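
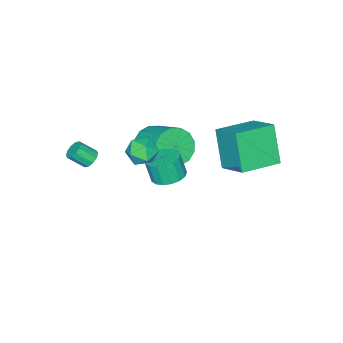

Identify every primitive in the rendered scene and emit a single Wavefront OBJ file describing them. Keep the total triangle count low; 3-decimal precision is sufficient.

v -1.656 -3.167 -2.067
v -0.9 -2.891 -2.802
v -0.488 -1.217 -1.748
v -1.244 -1.493 -1.013
v -1.378 -2.656 -2.988
v -0.965 -0.982 -1.935
v -1.93 -2.557 -2.928
v -1.518 -0.884 -1.875
v -2.409 -2.622 -2.637
v -1.996 -0.949 -1.584
v -2.686 -2.833 -2.193
v -2.274 -1.16 -1.14
v -2.688 -3.134 -1.715
v -2.275 -1.46 -0.662
v -2.412 -3.443 -1.332
v -2 -1.769 -0.278
v -1.935 -3.678 -1.145
v -1.522 -2.004 -0.092
v -1.382 -3.776 -1.205
v -0.97 -2.103 -0.152
v -0.904 -3.711 -1.496
v -0.491 -2.038 -0.443
v -0.626 -3.5 -1.94
v -0.214 -1.827 -0.887
v -0.625 -3.2 -2.418
v -0.212 -1.526 -1.365
v 3.465 -2.553 0.846
v 3.887 -2.539 0.561
v 4.358 -3.134 1.228
v 3.935 -3.147 1.514
v 3.9 -2.3 0.765
v 4.37 -2.894 1.433
v 3.747 -2.157 1
v 4.217 -2.751 1.668
v 3.485 -2.165 1.177
v 3.956 -2.759 1.844
v 3.217 -2.322 1.227
v 3.687 -2.916 1.895
v 3.042 -2.566 1.132
v 3.513 -3.161 1.799
v 3.03 -2.806 0.927
v 3.5 -3.4 1.595
v 3.183 -2.949 0.692
v 3.653 -3.543 1.36
v 3.444 -2.941 0.516
v 3.915 -3.535 1.183
v 3.713 -2.784 0.465
v 4.183 -3.378 1.133
v -2.638 2.376 -0.636
v -3.241 1.509 1.248
v -2.246 3.809 0.15
v -2.849 2.941 2.034
v -0.691 1.679 -0.334
v -1.294 0.811 1.55
v -0.299 3.111 0.452
v -0.902 2.244 2.336
v 0.373 -0.562 -1.468
v 0.922 0.063 -1.292
v 0.956 -0.293 -0.136
v 0.407 -0.918 -0.312
v 0.558 0.233 -1.229
v 0.591 -0.124 -0.073
v 0.151 0.22 -1.22
v 0.185 -0.136 -0.065
v -0.205 0.029 -1.269
v -0.171 -0.327 -0.113
v -0.428 -0.298 -1.363
v -0.394 -0.654 -0.207
v -0.468 -0.685 -1.481
v -0.434 -1.041 -0.325
v -0.315 -1.044 -1.596
v -0.281 -1.4 -0.44
v -0.005 -1.293 -1.682
v 0.029 -1.649 -0.526
v 0.392 -1.374 -1.719
v 0.426 -1.73 -0.563
v 0.785 -1.269 -1.698
v 0.819 -1.625 -0.542
v 1.083 -1.002 -1.624
v 1.117 -1.358 -0.469
v 1.219 -0.634 -1.515
v 1.253 -0.991 -0.359
v 1.16 -0.25 -1.395
v 1.194 -0.606 -0.239
v 0.834 -1.16 -0.47
v 1.406 -0.968 0.131
v 0.534 -2.332 0.189
v 1.106 -2.14 0.79
v 0.389 -1.685 0.723
v 0.574 -0.961 0.316
v 1.366 -2.339 0.004
v 1.551 -1.615 -0.403
v 1.734 -1.697 0.424
v 1.131 -1.292 0.869
v 0.809 -2.008 -0.549
v 0.206 -1.603 -0.104
f 2 1 5
f 2 5 3
f 3 5 6
f 3 6 4
f 5 1 7
f 5 7 6
f 6 7 8
f 6 8 4
f 7 1 9
f 7 9 8
f 8 9 10
f 8 10 4
f 9 1 11
f 9 11 10
f 10 11 12
f 10 12 4
f 11 1 13
f 11 13 12
f 12 13 14
f 12 14 4
f 13 1 15
f 13 15 14
f 14 15 16
f 14 16 4
f 15 1 17
f 15 17 16
f 16 17 18
f 16 18 4
f 17 1 19
f 17 19 18
f 18 19 20
f 18 20 4
f 19 1 21
f 19 21 20
f 20 21 22
f 20 22 4
f 21 1 23
f 21 23 22
f 22 23 24
f 22 24 4
f 23 1 25
f 23 25 24
f 24 25 26
f 24 26 4
f 25 1 2
f 25 2 26
f 26 2 3
f 26 3 4
f 28 27 31
f 28 31 29
f 29 31 32
f 29 32 30
f 31 27 33
f 31 33 32
f 32 33 34
f 32 34 30
f 33 27 35
f 33 35 34
f 34 35 36
f 34 36 30
f 35 27 37
f 35 37 36
f 36 37 38
f 36 38 30
f 37 27 39
f 37 39 38
f 38 39 40
f 38 40 30
f 39 27 41
f 39 41 40
f 40 41 42
f 40 42 30
f 41 27 43
f 41 43 42
f 42 43 44
f 42 44 30
f 43 27 45
f 43 45 44
f 44 45 46
f 44 46 30
f 45 27 47
f 45 47 46
f 46 47 48
f 46 48 30
f 47 27 28
f 47 28 48
f 48 28 29
f 48 29 30
f 50 52 49
f 53 50 49
f 49 52 51
f 51 53 49
f 50 56 52
f 54 50 53
f 54 56 50
f 52 56 51
f 55 53 51
f 51 56 55
f 55 54 53
f 56 54 55
f 58 57 61
f 58 61 59
f 59 61 62
f 59 62 60
f 61 57 63
f 61 63 62
f 62 63 64
f 62 64 60
f 63 57 65
f 63 65 64
f 64 65 66
f 64 66 60
f 65 57 67
f 65 67 66
f 66 67 68
f 66 68 60
f 67 57 69
f 67 69 68
f 68 69 70
f 68 70 60
f 69 57 71
f 69 71 70
f 70 71 72
f 70 72 60
f 71 57 73
f 71 73 72
f 72 73 74
f 72 74 60
f 73 57 75
f 73 75 74
f 74 75 76
f 74 76 60
f 75 57 77
f 75 77 76
f 76 77 78
f 76 78 60
f 77 57 79
f 77 79 78
f 78 79 80
f 78 80 60
f 79 57 81
f 79 81 80
f 80 81 82
f 80 82 60
f 81 57 83
f 81 83 82
f 82 83 84
f 82 84 60
f 83 57 58
f 83 58 84
f 84 58 59
f 84 59 60
f 85 96 90
f 85 90 86
f 85 86 92
f 85 92 95
f 85 95 96
f 86 90 94
f 90 96 89
f 96 95 87
f 95 92 91
f 92 86 93
f 88 94 89
f 88 89 87
f 88 87 91
f 88 91 93
f 88 93 94
f 89 94 90
f 87 89 96
f 91 87 95
f 93 91 92
f 94 93 86



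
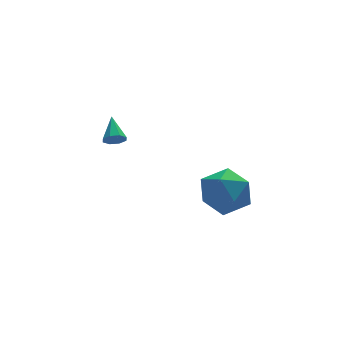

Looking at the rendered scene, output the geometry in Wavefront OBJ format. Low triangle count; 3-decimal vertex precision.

v 2.127 -0.194 -1.6
v 3.065 -0.898 -1.488
v 0.975 -1.702 -1.432
v 1.913 -2.406 -1.32
v 1.643 -1.644 -0.463
v 2.355 -0.712 -0.567
v 1.685 -1.888 -2.353
v 2.397 -0.956 -2.457
v 2.792 -1.945 -1.953
v 2.765 -1.794 -0.786
v 1.275 -0.806 -2.134
v 1.248 -0.655 -0.967
v -0.942 3.113 -0.442
v -0.678 3.312 -0.83
v -0.698 4.167 0.262
v -1.057 3.407 -0.842
v -1.368 3.331 -0.619
v -1.43 3.127 -0.292
v -1.206 2.915 -0.053
v -0.828 2.819 -0.041
v -0.516 2.896 -0.264
v -0.455 3.1 -0.591
f 1 12 6
f 1 6 2
f 1 2 8
f 1 8 11
f 1 11 12
f 2 6 10
f 6 12 5
f 12 11 3
f 11 8 7
f 8 2 9
f 4 10 5
f 4 5 3
f 4 3 7
f 4 7 9
f 4 9 10
f 5 10 6
f 3 5 12
f 7 3 11
f 9 7 8
f 10 9 2
f 14 13 16
f 14 16 15
f 16 13 17
f 16 17 15
f 17 13 18
f 17 18 15
f 18 13 19
f 18 19 15
f 19 13 20
f 19 20 15
f 20 13 21
f 20 21 15
f 21 13 22
f 21 22 15
f 22 13 14
f 22 14 15



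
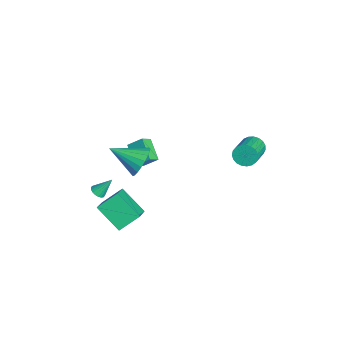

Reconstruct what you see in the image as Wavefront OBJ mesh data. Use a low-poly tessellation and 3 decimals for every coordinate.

v -2.661 -2.494 -0.963
v -2.422 -1.647 -0.238
v -3.115 -1.948 -1.45
v -2.875 -1.102 -0.724
v -1.385 -2.158 -1.776
v -1.145 -1.312 -1.05
v -1.838 -1.613 -2.262
v -1.599 -0.766 -1.537
v 0.106 -1.907 -0.076
v 0.728 -2.453 -0.769
v -0.446 -3.693 0.836
v 1.014 -2.369 -0.433
v 1.143 -2.206 -0.035
v 1.092 -1.991 0.356
v 0.871 -1.761 0.672
v 0.517 -1.556 0.859
v 0.093 -1.413 0.884
v -0.33 -1.354 0.743
v -0.677 -1.391 0.461
v -0.889 -1.518 0.086
v -0.929 -1.711 -0.318
v -0.79 -1.939 -0.679
v -0.496 -2.161 -0.936
v -0.098 -2.339 -1.045
v 0.335 -2.442 -0.986
v -1.743 -4.361 -4.403
v -1.433 -4.686 -4.141
v -1.737 -3.499 -3.337
v -1.282 -4.55 -4.251
v -1.223 -4.377 -4.392
v -1.266 -4.2 -4.535
v -1.404 -4.055 -4.652
v -1.609 -3.97 -4.719
v -1.84 -3.963 -4.724
v -2.052 -4.035 -4.665
v -2.203 -4.171 -4.554
v -2.262 -4.345 -4.413
v -2.219 -4.522 -4.27
v -2.081 -4.667 -4.153
v -1.876 -4.751 -4.086
v -1.645 -4.758 -4.082
v 1.188 -4.289 -2.634
v 2.526 -4.659 -1.762
v 0.917 -3.077 -1.707
v 2.256 -3.447 -0.834
v 2.284 -3.133 -3.826
v 3.623 -3.503 -2.953
v 2.014 -1.921 -2.898
v 3.352 -2.291 -2.026
v 2.342 4.161 2.743
v 2.732 4.502 2.214
v 4.307 3.839 2.948
v 3.918 3.499 3.477
v 2.721 4.717 2.433
v 4.296 4.055 3.168
v 2.643 4.836 2.706
v 4.218 4.174 3.441
v 2.514 4.839 2.986
v 4.089 4.176 3.72
v 2.355 4.724 3.223
v 3.93 4.061 3.957
v 2.194 4.512 3.377
v 3.769 3.849 4.112
v 2.059 4.24 3.422
v 3.634 3.577 4.156
v 1.972 3.953 3.349
v 3.547 3.291 4.083
v 1.95 3.703 3.171
v 3.525 3.04 3.906
v 1.995 3.532 2.919
v 3.57 2.869 3.654
v 2.101 3.47 2.637
v 3.676 2.807 3.372
v 2.248 3.527 2.373
v 3.823 2.865 3.108
v 2.412 3.694 2.173
v 3.987 3.032 2.907
v 2.563 3.942 2.071
v 4.138 3.279 2.806
v 2.677 4.228 2.086
v 4.252 3.565 2.82
f 2 4 1
f 5 2 1
f 1 4 3
f 3 5 1
f 2 8 4
f 6 2 5
f 6 8 2
f 4 8 3
f 7 5 3
f 3 8 7
f 7 6 5
f 8 6 7
f 10 9 12
f 10 12 11
f 12 9 13
f 12 13 11
f 13 9 14
f 13 14 11
f 14 9 15
f 14 15 11
f 15 9 16
f 15 16 11
f 16 9 17
f 16 17 11
f 17 9 18
f 17 18 11
f 18 9 19
f 18 19 11
f 19 9 20
f 19 20 11
f 20 9 21
f 20 21 11
f 21 9 22
f 21 22 11
f 22 9 23
f 22 23 11
f 23 9 24
f 23 24 11
f 24 9 25
f 24 25 11
f 25 9 10
f 25 10 11
f 27 26 29
f 27 29 28
f 29 26 30
f 29 30 28
f 30 26 31
f 30 31 28
f 31 26 32
f 31 32 28
f 32 26 33
f 32 33 28
f 33 26 34
f 33 34 28
f 34 26 35
f 34 35 28
f 35 26 36
f 35 36 28
f 36 26 37
f 36 37 28
f 37 26 38
f 37 38 28
f 38 26 39
f 38 39 28
f 39 26 40
f 39 40 28
f 40 26 41
f 40 41 28
f 41 26 27
f 41 27 28
f 43 45 42
f 46 43 42
f 42 45 44
f 44 46 42
f 43 49 45
f 47 43 46
f 47 49 43
f 45 49 44
f 48 46 44
f 44 49 48
f 48 47 46
f 49 47 48
f 51 50 54
f 51 54 52
f 52 54 55
f 52 55 53
f 54 50 56
f 54 56 55
f 55 56 57
f 55 57 53
f 56 50 58
f 56 58 57
f 57 58 59
f 57 59 53
f 58 50 60
f 58 60 59
f 59 60 61
f 59 61 53
f 60 50 62
f 60 62 61
f 61 62 63
f 61 63 53
f 62 50 64
f 62 64 63
f 63 64 65
f 63 65 53
f 64 50 66
f 64 66 65
f 65 66 67
f 65 67 53
f 66 50 68
f 66 68 67
f 67 68 69
f 67 69 53
f 68 50 70
f 68 70 69
f 69 70 71
f 69 71 53
f 70 50 72
f 70 72 71
f 71 72 73
f 71 73 53
f 72 50 74
f 72 74 73
f 73 74 75
f 73 75 53
f 74 50 76
f 74 76 75
f 75 76 77
f 75 77 53
f 76 50 78
f 76 78 77
f 77 78 79
f 77 79 53
f 78 50 80
f 78 80 79
f 79 80 81
f 79 81 53
f 80 50 51
f 80 51 81
f 81 51 52
f 81 52 53



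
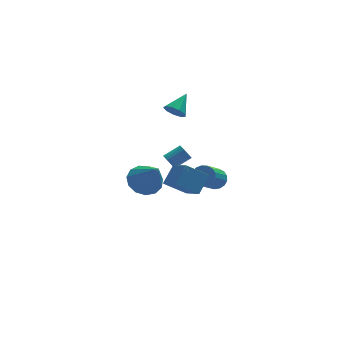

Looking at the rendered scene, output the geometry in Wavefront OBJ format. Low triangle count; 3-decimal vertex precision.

v -2.586 -4.728 2.31
v -1.873 -4.097 3.12
v -2.824 -3.313 1.417
v -2.111 -2.682 2.227
v -1.469 -5.018 1.553
v -0.756 -4.387 2.363
v -1.707 -3.603 0.66
v -0.994 -2.972 1.47
v -0.482 2.801 2.431
v 0.036 2.525 2.109
v 0.402 3.579 3.189
v -0.104 2.901 1.887
v -0.422 3.23 1.92
v -0.767 3.358 2.192
v -0.98 3.226 2.576
v -0.959 2.895 2.892
v -0.716 2.52 2.993
v -0.363 2.277 2.831
v -0.066 2.279 2.482
v 0.651 -0.896 -0.599
v 0.985 -1.429 -0.798
v 0.024 -2.457 0.34
v -0.311 -1.924 0.539
v 1.155 -1.319 -0.555
v 0.194 -2.347 0.583
v 1.209 -1.112 -0.322
v 0.248 -2.141 0.815
v 1.136 -0.856 -0.153
v 0.174 -1.884 0.985
v 0.951 -0.609 -0.086
v -0.011 -1.637 1.052
v 0.697 -0.427 -0.136
v -0.264 -1.456 1.002
v 0.433 -0.353 -0.293
v -0.528 -1.382 0.845
v 0.218 -0.403 -0.519
v -0.743 -1.432 0.619
v 0.103 -0.566 -0.764
v -0.858 -1.595 0.374
v 0.113 -0.805 -0.971
v -0.848 -1.833 0.167
v 0.246 -1.064 -1.093
v -0.715 -2.092 0.045
v 0.472 -1.285 -1.101
v -0.489 -2.313 0.036
v 0.739 -1.416 -0.995
v -0.222 -2.445 0.143
v -0.788 2.826 -1.528
v -0.608 3.113 -1.91
v 0.368 3.241 -1.353
v 0.188 2.954 -0.972
v -0.692 3.251 -1.794
v 0.283 3.379 -1.237
v -0.791 3.324 -1.637
v 0.185 3.452 -1.081
v -0.889 3.322 -1.464
v 0.086 3.45 -0.908
v -0.972 3.244 -1.301
v 0.003 3.372 -0.745
v -1.027 3.102 -1.172
v -0.052 3.23 -0.616
v -1.045 2.919 -1.098
v -0.07 3.047 -0.542
v -1.024 2.721 -1.089
v -0.049 2.849 -0.533
v -0.968 2.539 -1.147
v 0.008 2.667 -0.59
v -0.883 2.401 -1.263
v 0.092 2.529 -0.706
v -0.785 2.328 -1.419
v 0.191 2.456 -0.863
v -0.686 2.33 -1.592
v 0.289 2.458 -1.036
v -0.603 2.408 -1.755
v 0.372 2.536 -1.199
v -0.548 2.55 -1.884
v 0.427 2.678 -1.328
v -0.53 2.733 -1.958
v 0.445 2.861 -1.402
v -0.551 2.931 -1.967
v 0.424 3.059 -1.411
v -3.081 -0.759 -0.063
v -2.242 -0.266 0.115
v -2.699 -2.021 1.623
v -2.642 -0.004 0.402
v -3.182 0.018 0.541
v -3.689 -0.206 0.489
v -4.004 -0.606 0.261
v -4.026 -1.055 -0.07
v -3.748 -1.41 -0.398
v -3.258 -1.558 -0.62
v -2.712 -1.453 -0.666
v -2.284 -1.127 -0.519
v -2.108 -0.685 -0.228
f 2 4 1
f 5 2 1
f 1 4 3
f 3 5 1
f 2 8 4
f 6 2 5
f 6 8 2
f 4 8 3
f 7 5 3
f 3 8 7
f 7 6 5
f 8 6 7
f 10 9 12
f 10 12 11
f 12 9 13
f 12 13 11
f 13 9 14
f 13 14 11
f 14 9 15
f 14 15 11
f 15 9 16
f 15 16 11
f 16 9 17
f 16 17 11
f 17 9 18
f 17 18 11
f 18 9 19
f 18 19 11
f 19 9 10
f 19 10 11
f 21 20 24
f 21 24 22
f 22 24 25
f 22 25 23
f 24 20 26
f 24 26 25
f 25 26 27
f 25 27 23
f 26 20 28
f 26 28 27
f 27 28 29
f 27 29 23
f 28 20 30
f 28 30 29
f 29 30 31
f 29 31 23
f 30 20 32
f 30 32 31
f 31 32 33
f 31 33 23
f 32 20 34
f 32 34 33
f 33 34 35
f 33 35 23
f 34 20 36
f 34 36 35
f 35 36 37
f 35 37 23
f 36 20 38
f 36 38 37
f 37 38 39
f 37 39 23
f 38 20 40
f 38 40 39
f 39 40 41
f 39 41 23
f 40 20 42
f 40 42 41
f 41 42 43
f 41 43 23
f 42 20 44
f 42 44 43
f 43 44 45
f 43 45 23
f 44 20 46
f 44 46 45
f 45 46 47
f 45 47 23
f 46 20 21
f 46 21 47
f 47 21 22
f 47 22 23
f 49 48 52
f 49 52 50
f 50 52 53
f 50 53 51
f 52 48 54
f 52 54 53
f 53 54 55
f 53 55 51
f 54 48 56
f 54 56 55
f 55 56 57
f 55 57 51
f 56 48 58
f 56 58 57
f 57 58 59
f 57 59 51
f 58 48 60
f 58 60 59
f 59 60 61
f 59 61 51
f 60 48 62
f 60 62 61
f 61 62 63
f 61 63 51
f 62 48 64
f 62 64 63
f 63 64 65
f 63 65 51
f 64 48 66
f 64 66 65
f 65 66 67
f 65 67 51
f 66 48 68
f 66 68 67
f 67 68 69
f 67 69 51
f 68 48 70
f 68 70 69
f 69 70 71
f 69 71 51
f 70 48 72
f 70 72 71
f 71 72 73
f 71 73 51
f 72 48 74
f 72 74 73
f 73 74 75
f 73 75 51
f 74 48 76
f 74 76 75
f 75 76 77
f 75 77 51
f 76 48 78
f 76 78 77
f 77 78 79
f 77 79 51
f 78 48 80
f 78 80 79
f 79 80 81
f 79 81 51
f 80 48 49
f 80 49 81
f 81 49 50
f 81 50 51
f 83 82 85
f 83 85 84
f 85 82 86
f 85 86 84
f 86 82 87
f 86 87 84
f 87 82 88
f 87 88 84
f 88 82 89
f 88 89 84
f 89 82 90
f 89 90 84
f 90 82 91
f 90 91 84
f 91 82 92
f 91 92 84
f 92 82 93
f 92 93 84
f 93 82 94
f 93 94 84
f 94 82 83
f 94 83 84



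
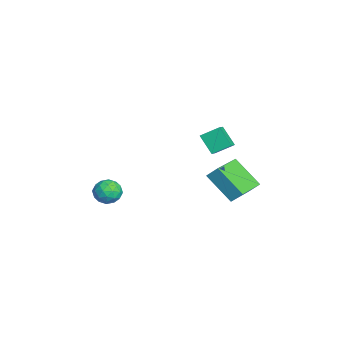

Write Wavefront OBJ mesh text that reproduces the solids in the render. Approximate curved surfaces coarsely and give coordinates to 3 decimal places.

v 3.476 1.752 3.109
v 3.489 2.79 3.711
v 2.646 2.012 2.679
v 2.66 3.05 3.281
v 4.18 2.33 2.099
v 4.194 3.368 2.701
v 3.351 2.59 1.669
v 3.364 3.628 2.271
v 1.151 -2.705 -2.979
v 1.863 -2.443 -2.526
v 0.957 -3.777 -2.054
v 1.669 -3.515 -1.601
v 0.938 -3.019 -1.601
v 1.058 -2.356 -2.173
v 1.762 -3.864 -2.407
v 1.882 -3.201 -2.979
v 2.24 -3.159 -2.173
v 1.731 -2.637 -1.675
v 1.089 -3.583 -2.905
v 0.58 -3.061 -2.407
v 1.524 -2.48 -2.834
v 1.296 -3.74 -1.746
v 0.867 -3.449 -1.746
v 1.285 -3.294 -1.48
v 1.051 -2.429 -2.626
v 1.469 -2.275 -2.36
v 0.926 -2.614 -1.816
v 1.351 -3.945 -2.22
v 1.769 -3.791 -1.954
v 1.535 -2.926 -3.1
v 1.953 -2.771 -2.834
v 1.894 -3.606 -2.764
v 2.164 -2.747 -2.36
v 2.05 -3.377 -1.816
v 2.105 -3.582 -2.29
v 2.175 -3.192 -2.626
v 1.865 -2.44 -2.067
v 1.751 -3.07 -1.523
v 1.321 -2.778 -1.523
v 1.392 -2.389 -1.859
v 2.087 -2.861 -1.86
v 1.069 -3.15 -3.057
v 0.955 -3.78 -2.513
v 1.428 -3.831 -2.721
v 1.499 -3.442 -3.057
v 0.77 -2.843 -2.764
v 0.656 -3.473 -2.22
v 0.645 -3.028 -1.954
v 0.715 -2.638 -2.29
v 0.733 -3.359 -2.72
v 3.529 2.109 0.04
v 3.783 2.698 0.741
v 1.809 3.233 -0.282
v 2.062 3.822 0.419
v 4.598 3.338 -1.379
v 4.851 3.927 -0.678
v 2.877 4.462 -1.701
v 3.131 5.051 -1
f 2 4 1
f 5 2 1
f 1 4 3
f 3 5 1
f 2 8 4
f 6 2 5
f 6 8 2
f 4 8 3
f 7 5 3
f 3 8 7
f 7 6 5
f 8 6 7
f 9 46 25
f 46 20 49
f 25 49 14
f 46 49 25
f 9 25 21
f 25 14 26
f 21 26 10
f 25 26 21
f 9 21 30
f 21 10 31
f 30 31 16
f 21 31 30
f 9 30 42
f 30 16 45
f 42 45 19
f 30 45 42
f 9 42 46
f 42 19 50
f 46 50 20
f 42 50 46
f 10 26 37
f 26 14 40
f 37 40 18
f 26 40 37
f 14 49 27
f 49 20 48
f 27 48 13
f 49 48 27
f 20 50 47
f 50 19 43
f 47 43 11
f 50 43 47
f 19 45 44
f 45 16 32
f 44 32 15
f 45 32 44
f 16 31 36
f 31 10 33
f 36 33 17
f 31 33 36
f 12 38 24
f 38 18 39
f 24 39 13
f 38 39 24
f 12 24 22
f 24 13 23
f 22 23 11
f 24 23 22
f 12 22 29
f 22 11 28
f 29 28 15
f 22 28 29
f 12 29 34
f 29 15 35
f 34 35 17
f 29 35 34
f 12 34 38
f 34 17 41
f 38 41 18
f 34 41 38
f 13 39 27
f 39 18 40
f 27 40 14
f 39 40 27
f 11 23 47
f 23 13 48
f 47 48 20
f 23 48 47
f 15 28 44
f 28 11 43
f 44 43 19
f 28 43 44
f 17 35 36
f 35 15 32
f 36 32 16
f 35 32 36
f 18 41 37
f 41 17 33
f 37 33 10
f 41 33 37
f 52 54 51
f 55 52 51
f 51 54 53
f 53 55 51
f 52 58 54
f 56 52 55
f 56 58 52
f 54 58 53
f 57 55 53
f 53 58 57
f 57 56 55
f 58 56 57



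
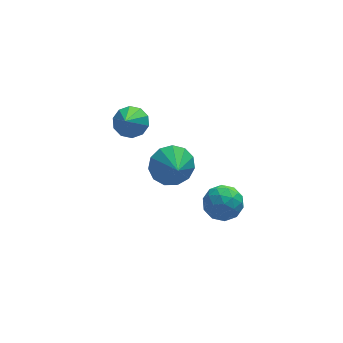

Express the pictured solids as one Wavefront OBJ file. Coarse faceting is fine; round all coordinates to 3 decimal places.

v -0.931 -0.379 -0.863
v -0.289 -0.457 -1.509
v -0.491 -1.663 -0.271
v 0.151 -1.741 -0.917
v 0.225 -1.093 -0.275
v -0.047 -0.3 -0.641
v -0.733 -1.82 -1.139
v -1.005 -1.027 -1.505
v -0.166 -1.348 -1.68
v 0.426 -0.899 -1.146
v -1.206 -1.221 -0.634
v -0.614 -0.772 -0.1
v -0.649 -0.306 -1.238
v -0.131 -1.814 -0.542
v -0.088 -1.434 -0.165
v 0.289 -1.48 -0.545
v -0.507 -0.213 -0.728
v -0.129 -0.259 -1.108
v 0.173 -0.633 -0.382
v -0.651 -1.861 -0.672
v -0.273 -1.907 -1.052
v -1.069 -0.64 -1.235
v -0.692 -0.686 -1.615
v -0.953 -1.487 -1.398
v -0.199 -0.875 -1.718
v 0.06 -1.629 -1.37
v -0.46 -1.676 -1.501
v -0.62 -1.21 -1.716
v 0.149 -0.611 -1.405
v 0.407 -1.365 -1.057
v 0.451 -0.985 -0.679
v 0.291 -0.518 -0.894
v 0.221 -1.134 -1.505
v -1.187 -0.755 -0.723
v -0.929 -1.509 -0.375
v -1.071 -1.602 -0.886
v -1.231 -1.135 -1.101
v -0.84 -0.491 -0.41
v -0.581 -1.245 -0.062
v -0.16 -0.91 -0.064
v -0.32 -0.444 -0.279
v -1.001 -0.986 -0.275
v -1.591 3.631 -3.03
v -0.906 3.202 -3.716
v -1.529 2.609 -2.33
v -0.579 3.498 -3.314
v -0.573 3.836 -2.822
v -0.89 4.109 -2.396
v -1.43 4.23 -2.171
v -2.021 4.161 -2.219
v -2.476 3.923 -2.525
v -2.65 3.592 -2.991
v -2.488 3.274 -3.47
v -2.041 3.069 -3.809
v -1.452 3.042 -3.901
v -3.538 2.712 1.617
v -3.034 3.088 2.095
v -4.022 1.368 3.183
v -3.472 3.299 2.141
v -3.935 3.286 1.987
v -4.247 3.054 1.691
v -4.288 2.691 1.367
v -4.042 2.336 1.139
v -3.605 2.125 1.092
v -3.142 2.138 1.247
v -2.83 2.37 1.542
v -2.789 2.733 1.866
f 1 38 17
f 38 12 41
f 17 41 6
f 38 41 17
f 1 17 13
f 17 6 18
f 13 18 2
f 17 18 13
f 1 13 22
f 13 2 23
f 22 23 8
f 13 23 22
f 1 22 34
f 22 8 37
f 34 37 11
f 22 37 34
f 1 34 38
f 34 11 42
f 38 42 12
f 34 42 38
f 2 18 29
f 18 6 32
f 29 32 10
f 18 32 29
f 6 41 19
f 41 12 40
f 19 40 5
f 41 40 19
f 12 42 39
f 42 11 35
f 39 35 3
f 42 35 39
f 11 37 36
f 37 8 24
f 36 24 7
f 37 24 36
f 8 23 28
f 23 2 25
f 28 25 9
f 23 25 28
f 4 30 16
f 30 10 31
f 16 31 5
f 30 31 16
f 4 16 14
f 16 5 15
f 14 15 3
f 16 15 14
f 4 14 21
f 14 3 20
f 21 20 7
f 14 20 21
f 4 21 26
f 21 7 27
f 26 27 9
f 21 27 26
f 4 26 30
f 26 9 33
f 30 33 10
f 26 33 30
f 5 31 19
f 31 10 32
f 19 32 6
f 31 32 19
f 3 15 39
f 15 5 40
f 39 40 12
f 15 40 39
f 7 20 36
f 20 3 35
f 36 35 11
f 20 35 36
f 9 27 28
f 27 7 24
f 28 24 8
f 27 24 28
f 10 33 29
f 33 9 25
f 29 25 2
f 33 25 29
f 44 43 46
f 44 46 45
f 46 43 47
f 46 47 45
f 47 43 48
f 47 48 45
f 48 43 49
f 48 49 45
f 49 43 50
f 49 50 45
f 50 43 51
f 50 51 45
f 51 43 52
f 51 52 45
f 52 43 53
f 52 53 45
f 53 43 54
f 53 54 45
f 54 43 55
f 54 55 45
f 55 43 44
f 55 44 45
f 57 56 59
f 57 59 58
f 59 56 60
f 59 60 58
f 60 56 61
f 60 61 58
f 61 56 62
f 61 62 58
f 62 56 63
f 62 63 58
f 63 56 64
f 63 64 58
f 64 56 65
f 64 65 58
f 65 56 66
f 65 66 58
f 66 56 67
f 66 67 58
f 67 56 57
f 67 57 58



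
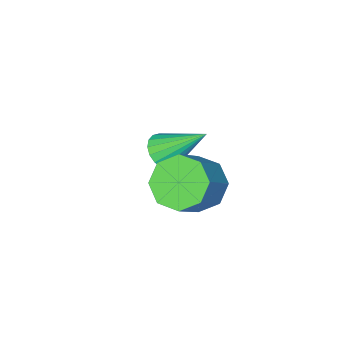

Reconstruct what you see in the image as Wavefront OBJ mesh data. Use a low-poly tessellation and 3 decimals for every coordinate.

v 1.597 -1.436 -2.077
v 2.083 -0.884 -2.267
v 0.743 -0.184 -0.623
v 1.82 -0.826 -2.472
v 1.512 -0.889 -2.598
v 1.222 -1.06 -2.621
v 1.005 -1.306 -2.536
v 0.906 -1.578 -2.36
v 0.944 -1.821 -2.129
v 1.111 -1.988 -1.887
v 1.374 -2.046 -1.682
v 1.681 -1.983 -1.556
v 1.972 -1.812 -1.533
v 2.188 -1.566 -1.618
v 2.288 -1.294 -1.793
v 2.25 -1.051 -2.025
v 2.628 1.976 -0.558
v 3.068 2.602 -1.277
v 4.113 3.01 -0.281
v 3.672 2.384 0.438
v 2.507 2.979 -0.842
v 3.551 3.388 0.153
v 2.016 2.769 -0.242
v 3.061 3.177 0.754
v 1.884 2.094 0.174
v 2.929 2.502 1.17
v 2.187 1.35 0.161
v 3.232 1.758 1.157
v 2.749 0.972 -0.273
v 3.793 1.381 0.722
v 3.239 1.183 -0.874
v 4.284 1.591 0.122
v 3.371 1.858 -1.29
v 4.416 2.266 -0.294
f 2 1 4
f 2 4 3
f 4 1 5
f 4 5 3
f 5 1 6
f 5 6 3
f 6 1 7
f 6 7 3
f 7 1 8
f 7 8 3
f 8 1 9
f 8 9 3
f 9 1 10
f 9 10 3
f 10 1 11
f 10 11 3
f 11 1 12
f 11 12 3
f 12 1 13
f 12 13 3
f 13 1 14
f 13 14 3
f 14 1 15
f 14 15 3
f 15 1 16
f 15 16 3
f 16 1 2
f 16 2 3
f 18 17 21
f 18 21 19
f 19 21 22
f 19 22 20
f 21 17 23
f 21 23 22
f 22 23 24
f 22 24 20
f 23 17 25
f 23 25 24
f 24 25 26
f 24 26 20
f 25 17 27
f 25 27 26
f 26 27 28
f 26 28 20
f 27 17 29
f 27 29 28
f 28 29 30
f 28 30 20
f 29 17 31
f 29 31 30
f 30 31 32
f 30 32 20
f 31 17 33
f 31 33 32
f 32 33 34
f 32 34 20
f 33 17 18
f 33 18 34
f 34 18 19
f 34 19 20



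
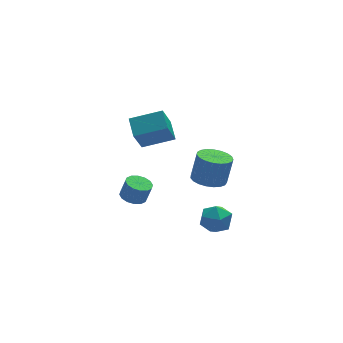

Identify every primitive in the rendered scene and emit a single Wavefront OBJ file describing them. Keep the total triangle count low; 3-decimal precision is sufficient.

v -0.701 3.985 2.011
v -0.35 3.827 2.583
v -1.739 3.195 2.429
v -0.652 4.256 2.644
v -0.983 4.526 2.334
v -1.149 4.48 1.835
v -1.052 4.144 1.439
v -0.75 3.715 1.378
v -0.419 3.445 1.688
v -0.253 3.491 2.187
v 1.092 -0.278 -4.118
v 2.029 0.292 -4.237
v 1.931 -1.432 -3.043
v 2.868 -0.862 -3.162
v 2.024 -0.425 -2.601
v 1.505 0.288 -3.265
v 2.455 -1.428 -4.015
v 1.936 -0.715 -4.679
v 2.872 -0.418 -4.173
v 2.605 0.202 -3.299
v 1.355 -1.342 -3.981
v 1.088 -0.722 -3.107
v -1.84 3.43 -3.692
v -1.288 4.066 -3.804
v -0.928 3.967 -2.601
v -1.48 3.33 -2.488
v -1.661 4.261 -3.676
v -1.301 4.161 -2.473
v -2.083 4.233 -3.553
v -1.722 4.133 -2.349
v -2.439 3.989 -3.466
v -2.079 3.89 -2.263
v -2.635 3.596 -3.44
v -2.275 3.497 -2.237
v -2.618 3.159 -3.481
v -2.257 3.059 -2.278
v -2.392 2.793 -3.579
v -2.032 2.694 -2.376
v -2.019 2.599 -3.707
v -1.659 2.499 -2.504
v -1.598 2.627 -3.831
v -1.237 2.527 -2.627
v -1.241 2.87 -3.917
v -0.881 2.771 -2.714
v -1.045 3.263 -3.943
v -0.685 3.164 -2.74
v -1.063 3.701 -3.902
v -0.702 3.601 -2.699
v -0.678 0.293 4.382
v -0.575 1.527 5.014
v -2.553 0.753 3.788
v -2.45 1.987 4.42
v 0.05 1.093 2.7
v 0.153 2.327 3.332
v -1.825 1.553 2.106
v -1.722 2.787 2.738
v 1.32 -1.08 0.448
v 2.276 -1.494 0.256
v 2.717 -1.295 2.021
v 1.76 -0.88 2.212
v 2.348 -1.064 0.189
v 2.788 -0.865 1.954
v 2.241 -0.637 0.168
v 2.682 -0.438 1.932
v 1.976 -0.287 0.194
v 2.416 -0.087 1.959
v 1.597 -0.073 0.265
v 2.037 0.126 2.03
v 1.17 -0.034 0.367
v 1.61 0.166 2.132
v 0.769 -0.175 0.483
v 1.209 0.025 2.248
v 0.463 -0.473 0.593
v 0.903 -0.273 2.358
v 0.305 -0.876 0.678
v 0.746 -0.676 2.443
v 0.323 -1.314 0.723
v 0.764 -1.114 2.488
v 0.513 -1.711 0.72
v 0.954 -1.512 2.485
v 0.843 -2 0.67
v 1.283 -1.8 2.435
v 1.255 -2.129 0.582
v 1.695 -1.93 2.347
v 1.678 -2.077 0.471
v 2.119 -1.878 2.236
v 2.039 -1.852 0.355
v 2.48 -1.653 2.12
f 2 1 4
f 2 4 3
f 4 1 5
f 4 5 3
f 5 1 6
f 5 6 3
f 6 1 7
f 6 7 3
f 7 1 8
f 7 8 3
f 8 1 9
f 8 9 3
f 9 1 10
f 9 10 3
f 10 1 2
f 10 2 3
f 11 22 16
f 11 16 12
f 11 12 18
f 11 18 21
f 11 21 22
f 12 16 20
f 16 22 15
f 22 21 13
f 21 18 17
f 18 12 19
f 14 20 15
f 14 15 13
f 14 13 17
f 14 17 19
f 14 19 20
f 15 20 16
f 13 15 22
f 17 13 21
f 19 17 18
f 20 19 12
f 24 23 27
f 24 27 25
f 25 27 28
f 25 28 26
f 27 23 29
f 27 29 28
f 28 29 30
f 28 30 26
f 29 23 31
f 29 31 30
f 30 31 32
f 30 32 26
f 31 23 33
f 31 33 32
f 32 33 34
f 32 34 26
f 33 23 35
f 33 35 34
f 34 35 36
f 34 36 26
f 35 23 37
f 35 37 36
f 36 37 38
f 36 38 26
f 37 23 39
f 37 39 38
f 38 39 40
f 38 40 26
f 39 23 41
f 39 41 40
f 40 41 42
f 40 42 26
f 41 23 43
f 41 43 42
f 42 43 44
f 42 44 26
f 43 23 45
f 43 45 44
f 44 45 46
f 44 46 26
f 45 23 47
f 45 47 46
f 46 47 48
f 46 48 26
f 47 23 24
f 47 24 48
f 48 24 25
f 48 25 26
f 50 52 49
f 53 50 49
f 49 52 51
f 51 53 49
f 50 56 52
f 54 50 53
f 54 56 50
f 52 56 51
f 55 53 51
f 51 56 55
f 55 54 53
f 56 54 55
f 58 57 61
f 58 61 59
f 59 61 62
f 59 62 60
f 61 57 63
f 61 63 62
f 62 63 64
f 62 64 60
f 63 57 65
f 63 65 64
f 64 65 66
f 64 66 60
f 65 57 67
f 65 67 66
f 66 67 68
f 66 68 60
f 67 57 69
f 67 69 68
f 68 69 70
f 68 70 60
f 69 57 71
f 69 71 70
f 70 71 72
f 70 72 60
f 71 57 73
f 71 73 72
f 72 73 74
f 72 74 60
f 73 57 75
f 73 75 74
f 74 75 76
f 74 76 60
f 75 57 77
f 75 77 76
f 76 77 78
f 76 78 60
f 77 57 79
f 77 79 78
f 78 79 80
f 78 80 60
f 79 57 81
f 79 81 80
f 80 81 82
f 80 82 60
f 81 57 83
f 81 83 82
f 82 83 84
f 82 84 60
f 83 57 85
f 83 85 84
f 84 85 86
f 84 86 60
f 85 57 87
f 85 87 86
f 86 87 88
f 86 88 60
f 87 57 58
f 87 58 88
f 88 58 59
f 88 59 60



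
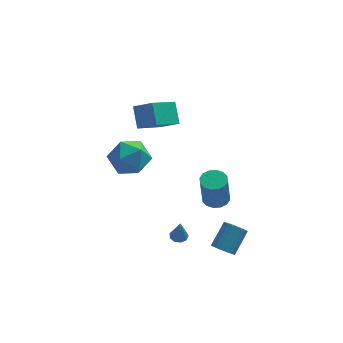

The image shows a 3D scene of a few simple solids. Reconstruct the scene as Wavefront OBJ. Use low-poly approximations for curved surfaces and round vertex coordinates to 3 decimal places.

v -3.787 -2.049 3.043
v -2.714 -1.574 3.375
v -3.686 -3.326 4.545
v -2.613 -2.851 4.877
v -3.635 -2.198 5.005
v -3.698 -1.409 4.077
v -2.702 -3.491 3.843
v -2.765 -2.702 2.915
v -2.044 -2.465 3.87
v -2.62 -1.666 4.588
v -3.78 -3.234 3.332
v -4.356 -2.435 4.05
v 1.541 -3.676 -2.675
v 2.002 -4.156 -2.534
v 2.72 -3.163 -1.504
v 2.259 -2.684 -1.645
v 2.119 -4.03 -2.736
v 2.836 -3.037 -1.707
v 2.147 -3.85 -2.929
v 2.865 -2.858 -1.9
v 2.084 -3.644 -3.084
v 2.801 -2.652 -2.054
v 1.937 -3.443 -3.176
v 2.655 -2.45 -2.146
v 1.731 -3.277 -3.192
v 2.448 -2.285 -2.162
v 1.495 -3.172 -3.129
v 2.213 -2.18 -2.099
v 1.267 -3.144 -2.997
v 1.984 -2.151 -1.967
v 1.08 -3.197 -2.816
v 1.798 -2.204 -1.786
v 0.964 -3.323 -2.613
v 1.681 -2.33 -1.584
v 0.935 -3.502 -2.42
v 1.653 -2.51 -1.391
v 0.999 -3.708 -2.266
v 1.716 -2.716 -1.236
v 1.145 -3.91 -2.174
v 1.863 -2.917 -1.144
v 1.352 -4.075 -2.158
v 2.069 -3.083 -1.128
v 1.587 -4.18 -2.221
v 2.305 -3.188 -1.191
v 1.816 -4.209 -2.353
v 2.533 -3.216 -1.323
v -0.695 -2.501 -2.478
v -0.195 -2.497 -2.503
v -0.625 -2.879 -1.122
v -0.31 -2.188 -2.411
v -0.605 -2.026 -2.35
v -0.942 -2.086 -2.35
v -1.163 -2.34 -2.409
v -1.165 -2.669 -2.501
v -0.947 -2.92 -2.582
v -0.611 -2.975 -2.615
v -0.314 -2.807 -2.583
v 1.264 -1.836 0.006
v 1.972 -1.652 0.115
v 1.804 -2.159 2.063
v 1.096 -2.344 1.954
v 1.775 -1.33 0.182
v 1.607 -1.838 2.13
v 1.44 -1.145 0.201
v 1.272 -1.652 2.149
v 1.058 -1.144 0.169
v 0.891 -1.652 2.117
v 0.732 -1.329 0.092
v 0.564 -1.837 2.04
v 0.548 -1.65 -0.007
v 0.38 -2.158 1.941
v 0.556 -2.021 -0.103
v 0.388 -2.528 1.845
v 0.753 -2.342 -0.17
v 0.585 -2.85 1.778
v 1.088 -2.528 -0.189
v 0.92 -3.035 1.759
v 1.469 -2.528 -0.157
v 1.302 -3.036 1.791
v 1.796 -2.343 -0.08
v 1.628 -2.851 1.868
v 1.98 -2.022 0.019
v 1.812 -2.53 1.967
v -2.738 2.413 2.365
v -1.724 1.882 3.042
v -2.939 3.381 3.426
v -1.925 2.85 4.103
v -1.475 3.67 1.457
v -0.461 3.139 2.134
v -1.676 4.638 2.518
v -0.662 4.107 3.195
f 1 12 6
f 1 6 2
f 1 2 8
f 1 8 11
f 1 11 12
f 2 6 10
f 6 12 5
f 12 11 3
f 11 8 7
f 8 2 9
f 4 10 5
f 4 5 3
f 4 3 7
f 4 7 9
f 4 9 10
f 5 10 6
f 3 5 12
f 7 3 11
f 9 7 8
f 10 9 2
f 14 13 17
f 14 17 15
f 15 17 18
f 15 18 16
f 17 13 19
f 17 19 18
f 18 19 20
f 18 20 16
f 19 13 21
f 19 21 20
f 20 21 22
f 20 22 16
f 21 13 23
f 21 23 22
f 22 23 24
f 22 24 16
f 23 13 25
f 23 25 24
f 24 25 26
f 24 26 16
f 25 13 27
f 25 27 26
f 26 27 28
f 26 28 16
f 27 13 29
f 27 29 28
f 28 29 30
f 28 30 16
f 29 13 31
f 29 31 30
f 30 31 32
f 30 32 16
f 31 13 33
f 31 33 32
f 32 33 34
f 32 34 16
f 33 13 35
f 33 35 34
f 34 35 36
f 34 36 16
f 35 13 37
f 35 37 36
f 36 37 38
f 36 38 16
f 37 13 39
f 37 39 38
f 38 39 40
f 38 40 16
f 39 13 41
f 39 41 40
f 40 41 42
f 40 42 16
f 41 13 43
f 41 43 42
f 42 43 44
f 42 44 16
f 43 13 45
f 43 45 44
f 44 45 46
f 44 46 16
f 45 13 14
f 45 14 46
f 46 14 15
f 46 15 16
f 48 47 50
f 48 50 49
f 50 47 51
f 50 51 49
f 51 47 52
f 51 52 49
f 52 47 53
f 52 53 49
f 53 47 54
f 53 54 49
f 54 47 55
f 54 55 49
f 55 47 56
f 55 56 49
f 56 47 57
f 56 57 49
f 57 47 48
f 57 48 49
f 59 58 62
f 59 62 60
f 60 62 63
f 60 63 61
f 62 58 64
f 62 64 63
f 63 64 65
f 63 65 61
f 64 58 66
f 64 66 65
f 65 66 67
f 65 67 61
f 66 58 68
f 66 68 67
f 67 68 69
f 67 69 61
f 68 58 70
f 68 70 69
f 69 70 71
f 69 71 61
f 70 58 72
f 70 72 71
f 71 72 73
f 71 73 61
f 72 58 74
f 72 74 73
f 73 74 75
f 73 75 61
f 74 58 76
f 74 76 75
f 75 76 77
f 75 77 61
f 76 58 78
f 76 78 77
f 77 78 79
f 77 79 61
f 78 58 80
f 78 80 79
f 79 80 81
f 79 81 61
f 80 58 82
f 80 82 81
f 81 82 83
f 81 83 61
f 82 58 59
f 82 59 83
f 83 59 60
f 83 60 61
f 85 87 84
f 88 85 84
f 84 87 86
f 86 88 84
f 85 91 87
f 89 85 88
f 89 91 85
f 87 91 86
f 90 88 86
f 86 91 90
f 90 89 88
f 91 89 90



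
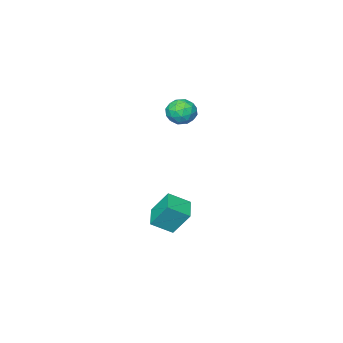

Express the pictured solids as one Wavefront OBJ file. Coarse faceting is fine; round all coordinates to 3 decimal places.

v 1.337 3.232 2.536
v 1.789 3.342 3.211
v 2.031 2.138 2.249
v 2.483 2.248 2.924
v 1.693 2.037 2.989
v 1.264 2.713 3.166
v 2.556 2.767 2.294
v 2.127 3.443 2.471
v 2.542 3.054 3.062
v 2.009 2.603 3.492
v 1.811 2.877 1.968
v 1.278 2.426 2.398
v 1.502 3.383 2.899
v 2.318 2.097 2.561
v 1.854 1.973 2.6
v 2.119 2.037 2.997
v 1.194 3.014 2.872
v 1.459 3.078 3.269
v 1.403 2.311 3.139
v 2.361 2.402 2.191
v 2.626 2.466 2.588
v 1.701 3.443 2.463
v 1.966 3.507 2.86
v 2.417 3.169 2.321
v 2.21 3.278 3.208
v 2.618 2.635 3.039
v 2.661 2.94 2.668
v 2.409 3.338 2.773
v 1.897 3.013 3.46
v 2.305 2.37 3.292
v 1.841 2.246 3.33
v 1.588 2.644 3.434
v 2.34 2.844 3.373
v 1.515 3.11 2.168
v 1.923 2.467 2
v 2.232 2.836 2.026
v 1.979 3.234 2.13
v 1.202 2.845 2.421
v 1.61 2.202 2.252
v 1.411 2.142 2.687
v 1.159 2.54 2.792
v 1.48 2.636 2.087
v 2.65 3.025 -4.15
v 3.538 2.414 -3.497
v 2.229 3.785 -2.866
v 3.117 3.173 -2.213
v 3.503 3.967 -4.427
v 4.391 3.355 -3.774
v 3.082 4.726 -3.143
v 3.97 4.115 -2.49
f 1 38 17
f 38 12 41
f 17 41 6
f 38 41 17
f 1 17 13
f 17 6 18
f 13 18 2
f 17 18 13
f 1 13 22
f 13 2 23
f 22 23 8
f 13 23 22
f 1 22 34
f 22 8 37
f 34 37 11
f 22 37 34
f 1 34 38
f 34 11 42
f 38 42 12
f 34 42 38
f 2 18 29
f 18 6 32
f 29 32 10
f 18 32 29
f 6 41 19
f 41 12 40
f 19 40 5
f 41 40 19
f 12 42 39
f 42 11 35
f 39 35 3
f 42 35 39
f 11 37 36
f 37 8 24
f 36 24 7
f 37 24 36
f 8 23 28
f 23 2 25
f 28 25 9
f 23 25 28
f 4 30 16
f 30 10 31
f 16 31 5
f 30 31 16
f 4 16 14
f 16 5 15
f 14 15 3
f 16 15 14
f 4 14 21
f 14 3 20
f 21 20 7
f 14 20 21
f 4 21 26
f 21 7 27
f 26 27 9
f 21 27 26
f 4 26 30
f 26 9 33
f 30 33 10
f 26 33 30
f 5 31 19
f 31 10 32
f 19 32 6
f 31 32 19
f 3 15 39
f 15 5 40
f 39 40 12
f 15 40 39
f 7 20 36
f 20 3 35
f 36 35 11
f 20 35 36
f 9 27 28
f 27 7 24
f 28 24 8
f 27 24 28
f 10 33 29
f 33 9 25
f 29 25 2
f 33 25 29
f 44 46 43
f 47 44 43
f 43 46 45
f 45 47 43
f 44 50 46
f 48 44 47
f 48 50 44
f 46 50 45
f 49 47 45
f 45 50 49
f 49 48 47
f 50 48 49



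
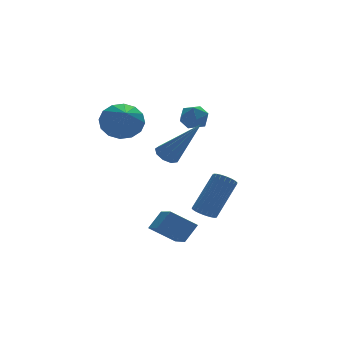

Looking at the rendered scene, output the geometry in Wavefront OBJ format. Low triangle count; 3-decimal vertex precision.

v 1.392 -1.846 -1.635
v 1.787 -1.887 -1.955
v 2.923 -1.315 -0.625
v 2.528 -1.274 -0.305
v 1.725 -1.687 -1.987
v 2.86 -1.115 -0.658
v 1.604 -1.514 -1.959
v 2.74 -0.942 -0.629
v 1.448 -1.399 -1.875
v 2.583 -0.827 -0.545
v 1.281 -1.361 -1.749
v 2.417 -0.789 -0.419
v 1.134 -1.407 -1.603
v 2.27 -0.835 -0.273
v 1.031 -1.529 -1.463
v 2.167 -0.957 -0.133
v 0.991 -1.706 -1.353
v 2.127 -1.134 -0.023
v 1.02 -1.907 -1.291
v 2.156 -1.334 0.039
v 1.114 -2.097 -1.289
v 2.249 -1.525 0.041
v 1.255 -2.244 -1.347
v 2.391 -1.672 -0.017
v 1.42 -2.322 -1.454
v 2.556 -1.75 -0.124
v 1.581 -2.318 -1.593
v 2.717 -1.746 -0.263
v 1.708 -2.232 -1.739
v 2.844 -1.66 -0.409
v 1.782 -2.08 -1.867
v 2.917 -1.508 -0.537
v 1.532 0.273 2.973
v 1.963 0.426 2.523
v 1.597 -0.726 2.697
v 2.028 -0.573 2.247
v 2.183 -0.528 2.867
v 2.143 0.089 3.038
v 1.417 -0.389 2.182
v 1.377 0.228 2.353
v 1.892 0.017 2.034
v 2.365 -0.07 2.458
v 1.195 -0.23 2.762
v 1.668 -0.317 3.186
v -0.132 2.232 1.904
v 0.446 1.741 1.438
v -0.648 0.648 2.936
v 0.686 1.897 1.799
v 0.707 2.144 2.188
v 0.503 2.414 2.501
v 0.13 2.635 2.654
v -0.314 2.749 2.606
v -0.709 2.724 2.37
v -0.95 2.567 2.01
v -0.971 2.321 1.621
v -0.767 2.051 1.308
v -0.393 1.83 1.155
v 0.051 1.716 1.203
v -0.087 -3.306 -2.24
v -0.956 -2.827 -1.585
v 0.241 -1.783 -2.921
v -0.629 -1.304 -2.266
v 0.509 -3.136 -1.574
v -0.361 -2.657 -0.919
v 0.836 -1.613 -2.255
v -0.033 -1.134 -1.6
v -0.125 -1.863 1.613
v 0.337 -1.88 1.376
v 0.725 -2.917 3.347
v 0.311 -1.583 1.57
v 0.081 -1.417 1.784
v -0.246 -1.459 1.918
v -0.516 -1.69 1.91
v -0.603 -2.002 1.763
v -0.467 -2.249 1.546
v -0.17 -2.315 1.36
v 0.147 -2.169 1.293
f 2 1 5
f 2 5 3
f 3 5 6
f 3 6 4
f 5 1 7
f 5 7 6
f 6 7 8
f 6 8 4
f 7 1 9
f 7 9 8
f 8 9 10
f 8 10 4
f 9 1 11
f 9 11 10
f 10 11 12
f 10 12 4
f 11 1 13
f 11 13 12
f 12 13 14
f 12 14 4
f 13 1 15
f 13 15 14
f 14 15 16
f 14 16 4
f 15 1 17
f 15 17 16
f 16 17 18
f 16 18 4
f 17 1 19
f 17 19 18
f 18 19 20
f 18 20 4
f 19 1 21
f 19 21 20
f 20 21 22
f 20 22 4
f 21 1 23
f 21 23 22
f 22 23 24
f 22 24 4
f 23 1 25
f 23 25 24
f 24 25 26
f 24 26 4
f 25 1 27
f 25 27 26
f 26 27 28
f 26 28 4
f 27 1 29
f 27 29 28
f 28 29 30
f 28 30 4
f 29 1 31
f 29 31 30
f 30 31 32
f 30 32 4
f 31 1 2
f 31 2 32
f 32 2 3
f 32 3 4
f 33 44 38
f 33 38 34
f 33 34 40
f 33 40 43
f 33 43 44
f 34 38 42
f 38 44 37
f 44 43 35
f 43 40 39
f 40 34 41
f 36 42 37
f 36 37 35
f 36 35 39
f 36 39 41
f 36 41 42
f 37 42 38
f 35 37 44
f 39 35 43
f 41 39 40
f 42 41 34
f 46 45 48
f 46 48 47
f 48 45 49
f 48 49 47
f 49 45 50
f 49 50 47
f 50 45 51
f 50 51 47
f 51 45 52
f 51 52 47
f 52 45 53
f 52 53 47
f 53 45 54
f 53 54 47
f 54 45 55
f 54 55 47
f 55 45 56
f 55 56 47
f 56 45 57
f 56 57 47
f 57 45 58
f 57 58 47
f 58 45 46
f 58 46 47
f 60 62 59
f 63 60 59
f 59 62 61
f 61 63 59
f 60 66 62
f 64 60 63
f 64 66 60
f 62 66 61
f 65 63 61
f 61 66 65
f 65 64 63
f 66 64 65
f 68 67 70
f 68 70 69
f 70 67 71
f 70 71 69
f 71 67 72
f 71 72 69
f 72 67 73
f 72 73 69
f 73 67 74
f 73 74 69
f 74 67 75
f 74 75 69
f 75 67 76
f 75 76 69
f 76 67 77
f 76 77 69
f 77 67 68
f 77 68 69



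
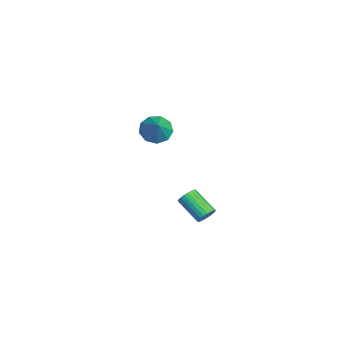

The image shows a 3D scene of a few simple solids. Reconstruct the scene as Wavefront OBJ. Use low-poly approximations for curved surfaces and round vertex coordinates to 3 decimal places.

v 4.324 -1.062 -3.018
v 4.738 -1.096 -2.479
v 3.389 -2.031 -1.503
v 2.976 -1.998 -2.042
v 4.612 -0.867 -2.434
v 3.263 -1.802 -1.457
v 4.442 -0.667 -2.477
v 3.093 -1.603 -1.501
v 4.254 -0.528 -2.603
v 2.906 -1.464 -1.627
v 4.078 -0.47 -2.792
v 2.729 -1.406 -1.816
v 3.938 -0.502 -3.015
v 2.589 -1.438 -2.039
v 3.858 -0.62 -3.239
v 2.509 -1.556 -2.263
v 3.848 -0.805 -3.429
v 2.499 -1.74 -2.453
v 3.911 -1.029 -3.557
v 2.562 -1.964 -2.581
v 4.037 -1.258 -3.603
v 2.688 -2.193 -2.626
v 4.207 -1.457 -3.559
v 2.858 -2.393 -2.583
v 4.394 -1.596 -3.433
v 3.046 -2.532 -2.457
v 4.571 -1.654 -3.244
v 3.222 -2.59 -2.268
v 4.711 -1.622 -3.021
v 3.362 -2.558 -2.045
v 4.791 -1.504 -2.797
v 3.442 -2.44 -1.821
v 4.801 -1.32 -2.607
v 3.452 -2.255 -1.631
v -4.65 -2.584 -1.214
v -3.89 -2.643 -2.007
v -3.31 -2.636 0.074
v -4.027 -1.923 -1.835
v -4.456 -1.513 -1.373
v -4.975 -1.603 -0.836
v -5.343 -2.152 -0.477
v -5.386 -2.903 -0.462
v -5.085 -3.505 -0.799
v -4.581 -3.675 -1.331
v -4.109 -3.335 -1.808
f 2 1 5
f 2 5 3
f 3 5 6
f 3 6 4
f 5 1 7
f 5 7 6
f 6 7 8
f 6 8 4
f 7 1 9
f 7 9 8
f 8 9 10
f 8 10 4
f 9 1 11
f 9 11 10
f 10 11 12
f 10 12 4
f 11 1 13
f 11 13 12
f 12 13 14
f 12 14 4
f 13 1 15
f 13 15 14
f 14 15 16
f 14 16 4
f 15 1 17
f 15 17 16
f 16 17 18
f 16 18 4
f 17 1 19
f 17 19 18
f 18 19 20
f 18 20 4
f 19 1 21
f 19 21 20
f 20 21 22
f 20 22 4
f 21 1 23
f 21 23 22
f 22 23 24
f 22 24 4
f 23 1 25
f 23 25 24
f 24 25 26
f 24 26 4
f 25 1 27
f 25 27 26
f 26 27 28
f 26 28 4
f 27 1 29
f 27 29 28
f 28 29 30
f 28 30 4
f 29 1 31
f 29 31 30
f 30 31 32
f 30 32 4
f 31 1 33
f 31 33 32
f 32 33 34
f 32 34 4
f 33 1 2
f 33 2 34
f 34 2 3
f 34 3 4
f 36 35 38
f 36 38 37
f 38 35 39
f 38 39 37
f 39 35 40
f 39 40 37
f 40 35 41
f 40 41 37
f 41 35 42
f 41 42 37
f 42 35 43
f 42 43 37
f 43 35 44
f 43 44 37
f 44 35 45
f 44 45 37
f 45 35 36
f 45 36 37



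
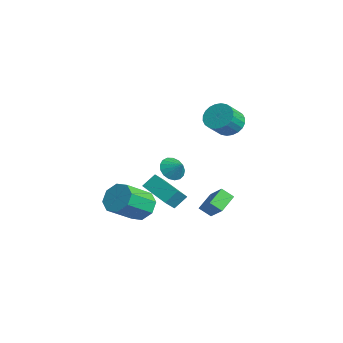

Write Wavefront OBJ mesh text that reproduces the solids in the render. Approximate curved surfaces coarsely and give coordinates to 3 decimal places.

v 0.53 3.56 3.494
v 1.071 3.138 2.752
v 1.611 2.158 3.705
v 1.07 2.58 4.446
v 1.323 3.408 2.887
v 1.864 2.428 3.84
v 1.455 3.702 3.115
v 1.996 2.722 4.067
v 1.446 3.974 3.4
v 1.987 2.994 4.352
v 1.298 4.183 3.699
v 1.838 3.203 4.652
v 1.032 4.297 3.967
v 1.573 3.317 4.92
v 0.69 4.299 4.163
v 1.231 3.319 5.116
v 0.324 4.189 4.257
v 0.865 3.208 5.21
v -0.011 3.982 4.235
v 0.529 3.002 5.188
v -0.264 3.712 4.1
v 0.277 2.732 5.053
v -0.396 3.418 3.873
v 0.145 2.438 4.825
v -0.387 3.146 3.588
v 0.154 2.166 4.54
v -0.238 2.937 3.288
v 0.302 1.957 4.241
v 0.027 2.823 3.02
v 0.568 1.843 3.973
v 0.369 2.821 2.824
v 0.91 1.841 3.777
v 0.735 2.932 2.73
v 1.276 1.951 3.683
v 2.614 2.286 -1.848
v 2.245 1.673 -1.27
v 3.772 2.498 -0.886
v 3.403 1.884 -0.308
v 3.317 1.276 -2.472
v 2.948 0.662 -1.894
v 4.475 1.487 -1.51
v 4.106 0.874 -0.932
v 2.132 -0.636 1.168
v 2.581 -1.349 0.991
v 2.908 -0.304 1.792
v 2.7 -1.082 0.701
v 2.69 -0.714 0.517
v 2.552 -0.328 0.483
v 2.317 -0.012 0.606
v 2.041 0.16 0.857
v 1.785 0.15 1.179
v 1.609 -0.04 1.499
v 1.553 -0.367 1.743
v 1.629 -0.755 1.855
v 1.821 -1.117 1.809
v 2.084 -1.368 1.617
v 2.358 -1.452 1.321
v 3.406 -2.979 -0.802
v 4.094 -2.354 -0.272
v 4.643 -3.996 0.952
v 3.954 -4.621 0.422
v 3.347 -2.353 0.064
v 3.896 -3.995 1.288
v 2.635 -2.719 -0.107
v 3.183 -4.361 1.117
v 2.374 -3.237 -0.685
v 2.922 -4.879 0.539
v 2.717 -3.604 -1.332
v 3.266 -5.246 -0.108
v 3.464 -3.605 -1.668
v 4.013 -5.247 -0.444
v 4.177 -3.239 -1.497
v 4.725 -4.881 -0.273
v 4.438 -2.721 -0.919
v 4.986 -4.363 0.305
v 1.234 -1.58 -0.915
v 1.663 -2.294 -0.137
v 1.18 -0.785 -0.156
v 1.61 -1.5 0.622
v 3.25 -0.94 -1.442
v 3.68 -1.655 -0.664
v 3.197 -0.146 -0.683
v 3.626 -0.86 0.095
f 2 1 5
f 2 5 3
f 3 5 6
f 3 6 4
f 5 1 7
f 5 7 6
f 6 7 8
f 6 8 4
f 7 1 9
f 7 9 8
f 8 9 10
f 8 10 4
f 9 1 11
f 9 11 10
f 10 11 12
f 10 12 4
f 11 1 13
f 11 13 12
f 12 13 14
f 12 14 4
f 13 1 15
f 13 15 14
f 14 15 16
f 14 16 4
f 15 1 17
f 15 17 16
f 16 17 18
f 16 18 4
f 17 1 19
f 17 19 18
f 18 19 20
f 18 20 4
f 19 1 21
f 19 21 20
f 20 21 22
f 20 22 4
f 21 1 23
f 21 23 22
f 22 23 24
f 22 24 4
f 23 1 25
f 23 25 24
f 24 25 26
f 24 26 4
f 25 1 27
f 25 27 26
f 26 27 28
f 26 28 4
f 27 1 29
f 27 29 28
f 28 29 30
f 28 30 4
f 29 1 31
f 29 31 30
f 30 31 32
f 30 32 4
f 31 1 33
f 31 33 32
f 32 33 34
f 32 34 4
f 33 1 2
f 33 2 34
f 34 2 3
f 34 3 4
f 36 38 35
f 39 36 35
f 35 38 37
f 37 39 35
f 36 42 38
f 40 36 39
f 40 42 36
f 38 42 37
f 41 39 37
f 37 42 41
f 41 40 39
f 42 40 41
f 44 43 46
f 44 46 45
f 46 43 47
f 46 47 45
f 47 43 48
f 47 48 45
f 48 43 49
f 48 49 45
f 49 43 50
f 49 50 45
f 50 43 51
f 50 51 45
f 51 43 52
f 51 52 45
f 52 43 53
f 52 53 45
f 53 43 54
f 53 54 45
f 54 43 55
f 54 55 45
f 55 43 56
f 55 56 45
f 56 43 57
f 56 57 45
f 57 43 44
f 57 44 45
f 59 58 62
f 59 62 60
f 60 62 63
f 60 63 61
f 62 58 64
f 62 64 63
f 63 64 65
f 63 65 61
f 64 58 66
f 64 66 65
f 65 66 67
f 65 67 61
f 66 58 68
f 66 68 67
f 67 68 69
f 67 69 61
f 68 58 70
f 68 70 69
f 69 70 71
f 69 71 61
f 70 58 72
f 70 72 71
f 71 72 73
f 71 73 61
f 72 58 74
f 72 74 73
f 73 74 75
f 73 75 61
f 74 58 59
f 74 59 75
f 75 59 60
f 75 60 61
f 77 79 76
f 80 77 76
f 76 79 78
f 78 80 76
f 77 83 79
f 81 77 80
f 81 83 77
f 79 83 78
f 82 80 78
f 78 83 82
f 82 81 80
f 83 81 82



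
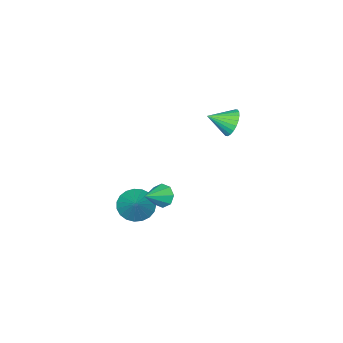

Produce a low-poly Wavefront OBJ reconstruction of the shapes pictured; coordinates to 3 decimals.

v 2.389 -0.937 -2.574
v 2.707 -1.163 -3.167
v 3.631 -0.943 -1.906
v 2.691 -0.621 -3.133
v 2.499 -0.264 -2.772
v 2.242 -0.301 -2.294
v 2.071 -0.71 -1.98
v 2.087 -1.252 -2.014
v 2.279 -1.61 -2.375
v 2.536 -1.573 -2.853
v -0.469 0.947 2.21
v -0.004 0.978 1.523
v 0.409 0.153 2.77
v 0.115 1.227 1.691
v 0.145 1.435 1.938
v 0.082 1.568 2.227
v -0.066 1.606 2.512
v -0.274 1.545 2.752
v -0.512 1.392 2.91
v -0.744 1.172 2.961
v -0.934 0.917 2.897
v -1.053 0.667 2.729
v -1.083 0.46 2.482
v -1.02 0.327 2.194
v -0.873 0.288 1.908
v -0.664 0.35 1.668
v -0.426 0.503 1.511
v -0.194 0.723 1.46
v 2.222 -2.886 -4.466
v 3.054 -3.196 -4.904
v 3.198 -1.954 -3.274
v 2.973 -2.848 -5.11
v 2.762 -2.507 -5.204
v 2.458 -2.232 -5.171
v 2.113 -2.07 -5.015
v 1.787 -2.049 -4.765
v 1.536 -2.173 -4.463
v 1.404 -2.42 -4.161
v 1.413 -2.748 -3.912
v 1.563 -3.099 -3.759
v 1.826 -3.414 -3.728
v 2.158 -3.638 -3.825
v 2.501 -3.732 -4.032
v 2.796 -3.679 -4.315
v 2.992 -3.489 -4.623
f 2 1 4
f 2 4 3
f 4 1 5
f 4 5 3
f 5 1 6
f 5 6 3
f 6 1 7
f 6 7 3
f 7 1 8
f 7 8 3
f 8 1 9
f 8 9 3
f 9 1 10
f 9 10 3
f 10 1 2
f 10 2 3
f 12 11 14
f 12 14 13
f 14 11 15
f 14 15 13
f 15 11 16
f 15 16 13
f 16 11 17
f 16 17 13
f 17 11 18
f 17 18 13
f 18 11 19
f 18 19 13
f 19 11 20
f 19 20 13
f 20 11 21
f 20 21 13
f 21 11 22
f 21 22 13
f 22 11 23
f 22 23 13
f 23 11 24
f 23 24 13
f 24 11 25
f 24 25 13
f 25 11 26
f 25 26 13
f 26 11 27
f 26 27 13
f 27 11 28
f 27 28 13
f 28 11 12
f 28 12 13
f 30 29 32
f 30 32 31
f 32 29 33
f 32 33 31
f 33 29 34
f 33 34 31
f 34 29 35
f 34 35 31
f 35 29 36
f 35 36 31
f 36 29 37
f 36 37 31
f 37 29 38
f 37 38 31
f 38 29 39
f 38 39 31
f 39 29 40
f 39 40 31
f 40 29 41
f 40 41 31
f 41 29 42
f 41 42 31
f 42 29 43
f 42 43 31
f 43 29 44
f 43 44 31
f 44 29 45
f 44 45 31
f 45 29 30
f 45 30 31



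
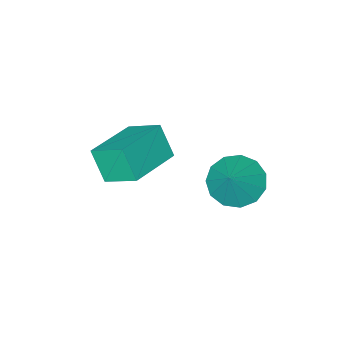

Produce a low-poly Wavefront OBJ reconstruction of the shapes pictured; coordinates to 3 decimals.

v -0.342 -3.618 2.997
v -0.787 -2.464 3.714
v -0.391 -2.93 1.86
v -0.836 -1.776 2.577
v 1.576 -3.044 3.263
v 1.131 -1.89 3.98
v 1.527 -2.356 2.126
v 1.082 -1.202 2.843
v -1.327 0.857 3.02
v -0.635 0.161 2.887
v -0.573 1.403 4.08
v -0.49 0.591 2.562
v -0.611 1.106 2.383
v -0.959 1.541 2.406
v -1.424 1.759 2.624
v -1.858 1.691 2.968
v -2.123 1.358 3.328
v -2.136 0.866 3.591
v -1.891 0.371 3.672
v -1.468 0.03 3.547
v -0.999 -0.048 3.254
f 2 4 1
f 5 2 1
f 1 4 3
f 3 5 1
f 2 8 4
f 6 2 5
f 6 8 2
f 4 8 3
f 7 5 3
f 3 8 7
f 7 6 5
f 8 6 7
f 10 9 12
f 10 12 11
f 12 9 13
f 12 13 11
f 13 9 14
f 13 14 11
f 14 9 15
f 14 15 11
f 15 9 16
f 15 16 11
f 16 9 17
f 16 17 11
f 17 9 18
f 17 18 11
f 18 9 19
f 18 19 11
f 19 9 20
f 19 20 11
f 20 9 21
f 20 21 11
f 21 9 10
f 21 10 11



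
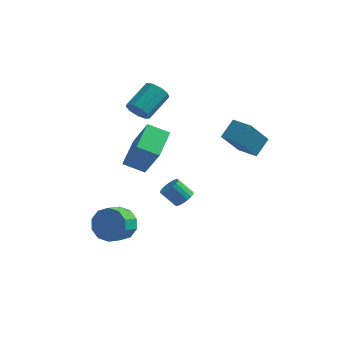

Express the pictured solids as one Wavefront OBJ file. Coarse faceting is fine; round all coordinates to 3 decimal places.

v 0.645 1.382 -3.881
v 0.979 0.947 -3.613
v 0.209 0.863 -2.791
v -0.125 1.298 -3.059
v 1.074 1.175 -3.5
v 0.304 1.091 -2.678
v 1.085 1.444 -3.463
v 0.315 1.36 -2.641
v 1.008 1.7 -3.509
v 0.238 1.616 -2.686
v 0.86 1.894 -3.628
v 0.09 1.81 -2.805
v 0.669 1.986 -3.797
v -0.101 1.902 -2.975
v 0.473 1.958 -3.984
v -0.297 1.874 -3.161
v 0.311 1.817 -4.149
v -0.459 1.733 -3.327
v 0.216 1.589 -4.262
v -0.554 1.505 -3.44
v 0.205 1.32 -4.299
v -0.565 1.236 -3.477
v 0.282 1.064 -4.254
v -0.488 0.98 -3.431
v 0.43 0.87 -4.135
v -0.34 0.786 -3.312
v 0.621 0.778 -3.965
v -0.149 0.694 -3.143
v 0.817 0.806 -3.779
v 0.047 0.722 -2.956
v -2.147 0.17 -1.223
v -2.251 1.913 -0.61
v -1.064 0.421 -1.75
v -1.169 2.163 -1.137
v -1.171 -0.383 0.517
v -1.276 1.359 1.13
v -0.089 -0.133 -0.01
v -0.193 1.61 0.603
v 2.855 3.171 -0.9
v 2.345 1.901 0.667
v 3.183 4.029 -0.097
v 2.672 2.76 1.469
v 3.908 2.76 -0.889
v 3.397 1.491 0.677
v 4.235 3.619 -0.087
v 3.725 2.349 1.48
v -2.105 2.181 1.429
v -1.789 2.445 0.827
v -1.279 3.844 1.708
v -1.595 3.579 2.311
v -2.263 2.601 0.854
v -1.752 3.999 1.735
v -2.662 2.56 1.15
v -2.152 3.959 2.031
v -2.802 2.342 1.577
v -2.291 3.741 2.458
v -2.615 2.048 1.935
v -2.105 3.447 2.816
v -2.19 1.817 2.057
v -1.679 3.215 2.938
v -1.725 1.755 1.885
v -1.215 3.154 2.766
v -1.438 1.893 1.5
v -0.928 3.292 2.381
v -1.463 2.165 1.082
v -0.953 3.564 1.963
v -1.157 -2.721 -3.513
v -0.455 -3.157 -4.058
v -0.681 -4.055 -3.632
v -1.383 -3.619 -3.087
v -0.199 -2.972 -3.534
v -0.426 -3.871 -3.107
v -0.31 -2.692 -3.002
v -0.537 -3.59 -2.575
v -0.743 -2.422 -2.665
v -0.97 -3.32 -2.238
v -1.335 -2.267 -2.652
v -1.562 -3.165 -2.225
v -1.859 -2.285 -2.968
v -2.085 -3.183 -2.542
v -2.114 -2.469 -3.493
v -2.341 -3.368 -3.066
v -2.003 -2.75 -4.025
v -2.23 -3.648 -3.598
v -1.57 -3.02 -4.362
v -1.797 -3.918 -3.935
v -0.978 -3.175 -4.375
v -1.205 -4.073 -3.948
f 2 1 5
f 2 5 3
f 3 5 6
f 3 6 4
f 5 1 7
f 5 7 6
f 6 7 8
f 6 8 4
f 7 1 9
f 7 9 8
f 8 9 10
f 8 10 4
f 9 1 11
f 9 11 10
f 10 11 12
f 10 12 4
f 11 1 13
f 11 13 12
f 12 13 14
f 12 14 4
f 13 1 15
f 13 15 14
f 14 15 16
f 14 16 4
f 15 1 17
f 15 17 16
f 16 17 18
f 16 18 4
f 17 1 19
f 17 19 18
f 18 19 20
f 18 20 4
f 19 1 21
f 19 21 20
f 20 21 22
f 20 22 4
f 21 1 23
f 21 23 22
f 22 23 24
f 22 24 4
f 23 1 25
f 23 25 24
f 24 25 26
f 24 26 4
f 25 1 27
f 25 27 26
f 26 27 28
f 26 28 4
f 27 1 29
f 27 29 28
f 28 29 30
f 28 30 4
f 29 1 2
f 29 2 30
f 30 2 3
f 30 3 4
f 32 34 31
f 35 32 31
f 31 34 33
f 33 35 31
f 32 38 34
f 36 32 35
f 36 38 32
f 34 38 33
f 37 35 33
f 33 38 37
f 37 36 35
f 38 36 37
f 40 42 39
f 43 40 39
f 39 42 41
f 41 43 39
f 40 46 42
f 44 40 43
f 44 46 40
f 42 46 41
f 45 43 41
f 41 46 45
f 45 44 43
f 46 44 45
f 48 47 51
f 48 51 49
f 49 51 52
f 49 52 50
f 51 47 53
f 51 53 52
f 52 53 54
f 52 54 50
f 53 47 55
f 53 55 54
f 54 55 56
f 54 56 50
f 55 47 57
f 55 57 56
f 56 57 58
f 56 58 50
f 57 47 59
f 57 59 58
f 58 59 60
f 58 60 50
f 59 47 61
f 59 61 60
f 60 61 62
f 60 62 50
f 61 47 63
f 61 63 62
f 62 63 64
f 62 64 50
f 63 47 65
f 63 65 64
f 64 65 66
f 64 66 50
f 65 47 48
f 65 48 66
f 66 48 49
f 66 49 50
f 68 67 71
f 68 71 69
f 69 71 72
f 69 72 70
f 71 67 73
f 71 73 72
f 72 73 74
f 72 74 70
f 73 67 75
f 73 75 74
f 74 75 76
f 74 76 70
f 75 67 77
f 75 77 76
f 76 77 78
f 76 78 70
f 77 67 79
f 77 79 78
f 78 79 80
f 78 80 70
f 79 67 81
f 79 81 80
f 80 81 82
f 80 82 70
f 81 67 83
f 81 83 82
f 82 83 84
f 82 84 70
f 83 67 85
f 83 85 84
f 84 85 86
f 84 86 70
f 85 67 87
f 85 87 86
f 86 87 88
f 86 88 70
f 87 67 68
f 87 68 88
f 88 68 69
f 88 69 70



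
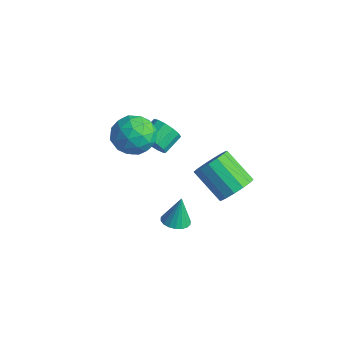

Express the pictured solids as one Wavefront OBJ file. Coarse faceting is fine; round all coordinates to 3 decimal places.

v -3.394 -0.119 0.837
v -2.968 0.292 0.185
v -3.161 1.39 0.751
v -3.586 0.979 1.403
v -3.446 0.277 0.052
v -3.638 1.374 0.619
v -3.907 0.136 0.169
v -4.099 1.233 0.735
v -4.205 -0.086 0.497
v -4.397 1.012 1.064
v -4.245 -0.318 0.934
v -4.438 0.78 1.5
v -4.016 -0.487 1.339
v -4.208 0.611 1.905
v -3.588 -0.539 1.585
v -3.781 0.559 2.151
v -3.099 -0.458 1.594
v -3.292 0.64 2.16
v -2.704 -0.269 1.362
v -2.896 0.829 1.928
v -2.527 -0.032 0.963
v -2.72 1.066 1.53
v -2.626 0.177 0.525
v -2.818 1.274 1.091
v -2.89 -1.094 3.486
v -1.748 -1.121 2.975
v -2.732 -3.059 3.945
v -1.59 -3.086 3.434
v -1.785 -2.456 4.497
v -1.883 -1.241 4.213
v -2.597 -2.939 2.707
v -2.695 -1.724 2.423
v -1.567 -2.262 2.494
v -1.065 -1.963 3.601
v -3.415 -2.217 3.319
v -2.913 -1.918 4.426
v -2.333 -0.935 3.19
v -2.147 -3.245 3.73
v -2.262 -2.874 4.355
v -1.591 -2.891 4.055
v -2.412 -1.005 3.918
v -1.741 -1.021 3.618
v -1.763 -1.806 4.513
v -2.739 -3.159 3.302
v -2.068 -3.175 3.002
v -2.889 -1.289 2.865
v -2.218 -1.306 2.565
v -2.717 -2.374 2.407
v -1.555 -1.621 2.607
v -1.462 -2.777 2.877
v -2.054 -2.69 2.449
v -2.111 -1.976 2.282
v -1.26 -1.446 3.258
v -1.167 -2.601 3.528
v -1.282 -2.23 4.152
v -1.34 -1.516 3.985
v -1.154 -2.116 2.975
v -3.313 -1.579 3.392
v -3.22 -2.734 3.662
v -3.14 -2.664 2.935
v -3.198 -1.95 2.768
v -3.018 -1.403 4.043
v -2.925 -2.559 4.313
v -2.369 -2.204 4.638
v -2.426 -1.49 4.471
v -3.326 -2.064 3.945
v 3.162 0.106 1.88
v 3.822 -0.023 2.66
v 2.238 -0.395 3.94
v 1.578 -0.266 3.16
v 3.704 0.497 2.664
v 2.12 0.125 3.944
v 3.44 0.912 2.458
v 1.856 0.54 3.738
v 3.102 1.111 2.098
v 1.518 0.739 3.377
v 2.78 1.041 1.679
v 1.196 0.669 2.958
v 2.56 0.72 1.313
v 0.976 0.348 2.593
v 2.502 0.235 1.1
v 0.918 -0.137 2.38
v 2.62 -0.285 1.096
v 1.036 -0.657 2.376
v 2.884 -0.7 1.302
v 1.3 -1.072 2.582
v 3.222 -0.899 1.663
v 1.638 -1.271 2.942
v 3.544 -0.829 2.082
v 1.96 -1.201 3.361
v 3.764 -0.508 2.447
v 2.18 -0.88 3.727
v 0.982 -1.927 -1.096
v 1.576 -1.465 -1.203
v 0.998 -1.573 0.516
v 1.312 -1.258 -1.245
v 0.982 -1.184 -1.258
v 0.652 -1.257 -1.239
v 0.388 -1.463 -1.192
v 0.241 -1.76 -1.125
v 0.242 -2.091 -1.053
v 0.388 -2.388 -0.989
v 0.653 -2.595 -0.946
v 0.983 -2.669 -0.933
v 1.312 -2.596 -0.952
v 1.577 -2.39 -1
v 1.723 -2.093 -1.066
v 1.723 -1.763 -1.139
f 2 1 5
f 2 5 3
f 3 5 6
f 3 6 4
f 5 1 7
f 5 7 6
f 6 7 8
f 6 8 4
f 7 1 9
f 7 9 8
f 8 9 10
f 8 10 4
f 9 1 11
f 9 11 10
f 10 11 12
f 10 12 4
f 11 1 13
f 11 13 12
f 12 13 14
f 12 14 4
f 13 1 15
f 13 15 14
f 14 15 16
f 14 16 4
f 15 1 17
f 15 17 16
f 16 17 18
f 16 18 4
f 17 1 19
f 17 19 18
f 18 19 20
f 18 20 4
f 19 1 21
f 19 21 20
f 20 21 22
f 20 22 4
f 21 1 23
f 21 23 22
f 22 23 24
f 22 24 4
f 23 1 2
f 23 2 24
f 24 2 3
f 24 3 4
f 25 62 41
f 62 36 65
f 41 65 30
f 62 65 41
f 25 41 37
f 41 30 42
f 37 42 26
f 41 42 37
f 25 37 46
f 37 26 47
f 46 47 32
f 37 47 46
f 25 46 58
f 46 32 61
f 58 61 35
f 46 61 58
f 25 58 62
f 58 35 66
f 62 66 36
f 58 66 62
f 26 42 53
f 42 30 56
f 53 56 34
f 42 56 53
f 30 65 43
f 65 36 64
f 43 64 29
f 65 64 43
f 36 66 63
f 66 35 59
f 63 59 27
f 66 59 63
f 35 61 60
f 61 32 48
f 60 48 31
f 61 48 60
f 32 47 52
f 47 26 49
f 52 49 33
f 47 49 52
f 28 54 40
f 54 34 55
f 40 55 29
f 54 55 40
f 28 40 38
f 40 29 39
f 38 39 27
f 40 39 38
f 28 38 45
f 38 27 44
f 45 44 31
f 38 44 45
f 28 45 50
f 45 31 51
f 50 51 33
f 45 51 50
f 28 50 54
f 50 33 57
f 54 57 34
f 50 57 54
f 29 55 43
f 55 34 56
f 43 56 30
f 55 56 43
f 27 39 63
f 39 29 64
f 63 64 36
f 39 64 63
f 31 44 60
f 44 27 59
f 60 59 35
f 44 59 60
f 33 51 52
f 51 31 48
f 52 48 32
f 51 48 52
f 34 57 53
f 57 33 49
f 53 49 26
f 57 49 53
f 68 67 71
f 68 71 69
f 69 71 72
f 69 72 70
f 71 67 73
f 71 73 72
f 72 73 74
f 72 74 70
f 73 67 75
f 73 75 74
f 74 75 76
f 74 76 70
f 75 67 77
f 75 77 76
f 76 77 78
f 76 78 70
f 77 67 79
f 77 79 78
f 78 79 80
f 78 80 70
f 79 67 81
f 79 81 80
f 80 81 82
f 80 82 70
f 81 67 83
f 81 83 82
f 82 83 84
f 82 84 70
f 83 67 85
f 83 85 84
f 84 85 86
f 84 86 70
f 85 67 87
f 85 87 86
f 86 87 88
f 86 88 70
f 87 67 89
f 87 89 88
f 88 89 90
f 88 90 70
f 89 67 91
f 89 91 90
f 90 91 92
f 90 92 70
f 91 67 68
f 91 68 92
f 92 68 69
f 92 69 70
f 94 93 96
f 94 96 95
f 96 93 97
f 96 97 95
f 97 93 98
f 97 98 95
f 98 93 99
f 98 99 95
f 99 93 100
f 99 100 95
f 100 93 101
f 100 101 95
f 101 93 102
f 101 102 95
f 102 93 103
f 102 103 95
f 103 93 104
f 103 104 95
f 104 93 105
f 104 105 95
f 105 93 106
f 105 106 95
f 106 93 107
f 106 107 95
f 107 93 108
f 107 108 95
f 108 93 94
f 108 94 95



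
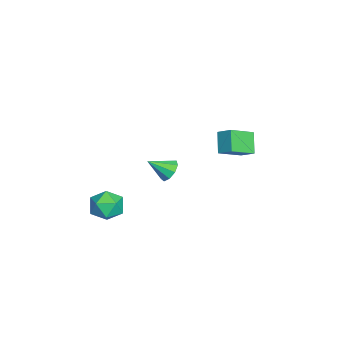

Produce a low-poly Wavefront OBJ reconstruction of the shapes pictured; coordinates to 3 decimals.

v -0.179 2.19 2.758
v 0.295 2.868 3.265
v -1.018 3.279 2.085
v -0.544 3.957 2.592
v 0.704 2.283 1.808
v 1.178 2.961 2.315
v -0.135 3.372 1.135
v 0.339 4.05 1.642
v -3.923 -0.536 -2.946
v -3.336 -0.188 -2.634
v -3.697 -1.664 -2.114
v -3.763 -0.081 -2.371
v -4.265 -0.186 -2.377
v -4.608 -0.455 -2.649
v -4.63 -0.761 -3.059
v -4.321 -0.963 -3.417
v -3.827 -0.964 -3.554
v -3.378 -0.765 -3.406
v -3.184 -0.459 -3.043
v 2.435 -2.233 -0.475
v 3.369 -2.439 -0.27
v 2.351 -3.521 -1.39
v 3.285 -3.727 -1.185
v 2.602 -3.806 -0.489
v 2.654 -3.01 0.077
v 3.066 -2.95 -1.737
v 3.118 -2.154 -1.171
v 3.758 -2.883 -1.05
v 3.472 -3.412 -0.279
v 2.248 -2.548 -1.381
v 1.962 -3.077 -0.61
f 2 4 1
f 5 2 1
f 1 4 3
f 3 5 1
f 2 8 4
f 6 2 5
f 6 8 2
f 4 8 3
f 7 5 3
f 3 8 7
f 7 6 5
f 8 6 7
f 10 9 12
f 10 12 11
f 12 9 13
f 12 13 11
f 13 9 14
f 13 14 11
f 14 9 15
f 14 15 11
f 15 9 16
f 15 16 11
f 16 9 17
f 16 17 11
f 17 9 18
f 17 18 11
f 18 9 19
f 18 19 11
f 19 9 10
f 19 10 11
f 20 31 25
f 20 25 21
f 20 21 27
f 20 27 30
f 20 30 31
f 21 25 29
f 25 31 24
f 31 30 22
f 30 27 26
f 27 21 28
f 23 29 24
f 23 24 22
f 23 22 26
f 23 26 28
f 23 28 29
f 24 29 25
f 22 24 31
f 26 22 30
f 28 26 27
f 29 28 21



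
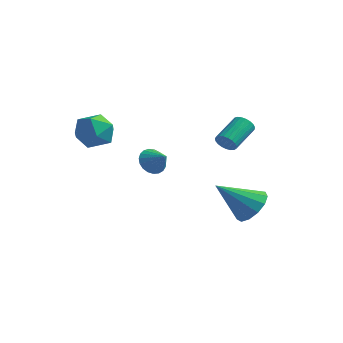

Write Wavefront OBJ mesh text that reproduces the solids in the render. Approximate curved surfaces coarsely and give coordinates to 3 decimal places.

v -3.333 -0.939 4.44
v -2.644 -0.28 4.66
v -2.476 -1.42 3.2
v -1.787 -0.761 3.42
v -1.932 -1.532 4.004
v -2.461 -1.234 4.771
v -2.659 -0.466 3.089
v -3.188 -0.168 3.856
v -2.228 0.012 3.825
v -1.778 -0.647 4.391
v -3.342 -1.053 3.469
v -2.892 -1.712 4.035
v 1.66 2.465 3.089
v 1.945 2.651 2.695
v 2.004 3.961 3.358
v 1.72 3.775 3.751
v 1.744 2.693 2.629
v 1.803 4.004 3.292
v 1.528 2.696 2.642
v 1.587 4.007 3.305
v 1.335 2.659 2.733
v 1.394 3.97 3.396
v 1.198 2.589 2.885
v 1.258 3.899 3.548
v 1.142 2.496 3.072
v 1.201 3.807 3.735
v 1.175 2.399 3.262
v 1.234 3.71 3.925
v 1.292 2.313 3.422
v 1.351 3.623 4.085
v 1.472 2.253 3.525
v 1.532 3.563 4.187
v 1.686 2.229 3.552
v 1.745 3.54 4.214
v 1.895 2.247 3.499
v 1.954 3.557 4.161
v 2.063 2.302 3.375
v 2.122 3.613 4.037
v 2.162 2.385 3.201
v 2.221 3.696 3.864
v 2.174 2.482 3.008
v 2.233 3.793 3.671
v 2.097 2.576 2.829
v 2.156 3.887 3.492
v 2.744 2.811 -0.426
v 3.531 2.528 0.026
v 1.616 1.769 0.886
v 3.379 2.986 0.259
v 3.026 3.388 0.274
v 2.583 3.607 0.067
v 2.192 3.573 -0.296
v 1.976 3.297 -0.701
v 2.004 2.867 -1.018
v 2.267 2.419 -1.148
v 2.682 2.096 -1.048
v 3.116 1.999 -0.751
v 3.433 2.16 -0.35
v -2.376 3.013 0.877
v -2.091 2.659 0.331
v -1.524 2.827 1.443
v -1.997 2.935 0.281
v -1.969 3.224 0.334
v -2.012 3.477 0.481
v -2.117 3.649 0.696
v -2.267 3.712 0.943
v -2.436 3.653 1.178
v -2.595 3.484 1.361
v -2.716 3.234 1.46
v -2.778 2.945 1.458
v -2.77 2.668 1.356
v -2.695 2.451 1.171
v -2.564 2.331 0.935
v -2.401 2.329 0.689
v -2.233 2.445 0.476
f 1 12 6
f 1 6 2
f 1 2 8
f 1 8 11
f 1 11 12
f 2 6 10
f 6 12 5
f 12 11 3
f 11 8 7
f 8 2 9
f 4 10 5
f 4 5 3
f 4 3 7
f 4 7 9
f 4 9 10
f 5 10 6
f 3 5 12
f 7 3 11
f 9 7 8
f 10 9 2
f 14 13 17
f 14 17 15
f 15 17 18
f 15 18 16
f 17 13 19
f 17 19 18
f 18 19 20
f 18 20 16
f 19 13 21
f 19 21 20
f 20 21 22
f 20 22 16
f 21 13 23
f 21 23 22
f 22 23 24
f 22 24 16
f 23 13 25
f 23 25 24
f 24 25 26
f 24 26 16
f 25 13 27
f 25 27 26
f 26 27 28
f 26 28 16
f 27 13 29
f 27 29 28
f 28 29 30
f 28 30 16
f 29 13 31
f 29 31 30
f 30 31 32
f 30 32 16
f 31 13 33
f 31 33 32
f 32 33 34
f 32 34 16
f 33 13 35
f 33 35 34
f 34 35 36
f 34 36 16
f 35 13 37
f 35 37 36
f 36 37 38
f 36 38 16
f 37 13 39
f 37 39 38
f 38 39 40
f 38 40 16
f 39 13 41
f 39 41 40
f 40 41 42
f 40 42 16
f 41 13 43
f 41 43 42
f 42 43 44
f 42 44 16
f 43 13 14
f 43 14 44
f 44 14 15
f 44 15 16
f 46 45 48
f 46 48 47
f 48 45 49
f 48 49 47
f 49 45 50
f 49 50 47
f 50 45 51
f 50 51 47
f 51 45 52
f 51 52 47
f 52 45 53
f 52 53 47
f 53 45 54
f 53 54 47
f 54 45 55
f 54 55 47
f 55 45 56
f 55 56 47
f 56 45 57
f 56 57 47
f 57 45 46
f 57 46 47
f 59 58 61
f 59 61 60
f 61 58 62
f 61 62 60
f 62 58 63
f 62 63 60
f 63 58 64
f 63 64 60
f 64 58 65
f 64 65 60
f 65 58 66
f 65 66 60
f 66 58 67
f 66 67 60
f 67 58 68
f 67 68 60
f 68 58 69
f 68 69 60
f 69 58 70
f 69 70 60
f 70 58 71
f 70 71 60
f 71 58 72
f 71 72 60
f 72 58 73
f 72 73 60
f 73 58 74
f 73 74 60
f 74 58 59
f 74 59 60

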